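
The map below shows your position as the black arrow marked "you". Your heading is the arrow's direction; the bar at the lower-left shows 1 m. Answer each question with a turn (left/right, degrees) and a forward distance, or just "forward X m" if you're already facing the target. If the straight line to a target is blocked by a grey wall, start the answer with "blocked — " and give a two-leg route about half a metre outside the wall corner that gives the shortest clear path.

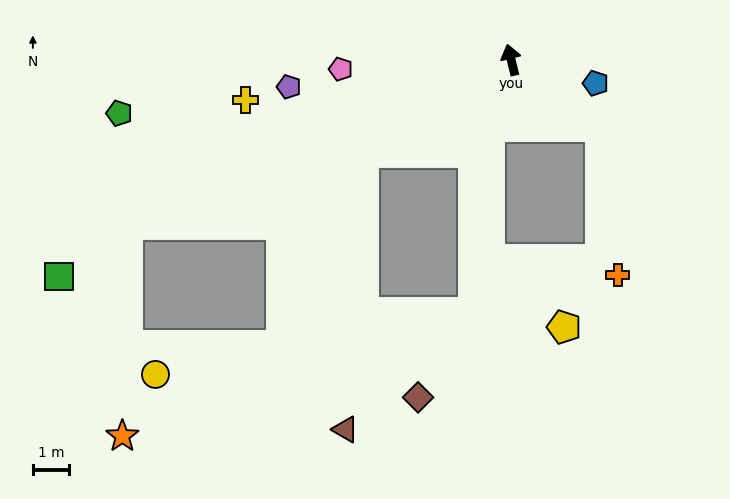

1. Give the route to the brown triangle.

blocked — turn left 108°, forward 4.8 m, then turn left 55°, forward 7.6 m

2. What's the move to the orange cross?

blocked — turn right 141°, forward 3.0 m, then turn right 46°, forward 4.1 m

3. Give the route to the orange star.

blocked — turn left 100°, forward 11.5 m, then turn left 65°, forward 5.8 m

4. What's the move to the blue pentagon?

turn right 119°, forward 2.4 m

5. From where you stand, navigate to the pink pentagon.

turn left 79°, forward 4.7 m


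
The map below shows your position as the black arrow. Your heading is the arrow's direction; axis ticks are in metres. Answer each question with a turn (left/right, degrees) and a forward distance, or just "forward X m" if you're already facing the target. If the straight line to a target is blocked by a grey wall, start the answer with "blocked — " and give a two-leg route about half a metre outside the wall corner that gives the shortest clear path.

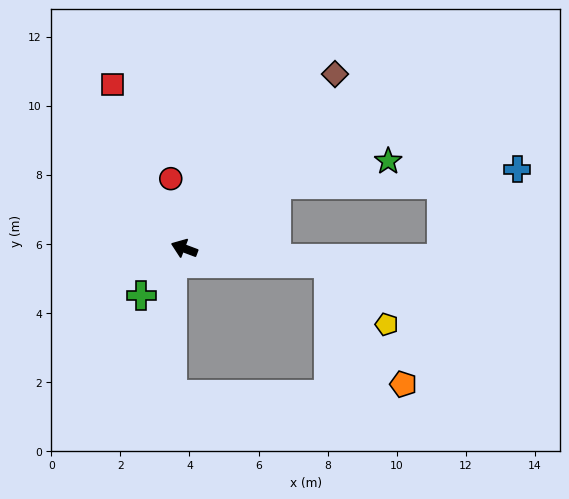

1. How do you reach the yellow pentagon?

blocked — turn right 165°, forward 4.2 m, then turn right 41°, forward 2.4 m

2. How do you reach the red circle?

turn right 58°, forward 2.1 m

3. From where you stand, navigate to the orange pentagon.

blocked — turn right 165°, forward 4.2 m, then turn right 53°, forward 4.1 m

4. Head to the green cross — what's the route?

turn left 68°, forward 1.8 m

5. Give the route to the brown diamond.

turn right 110°, forward 6.7 m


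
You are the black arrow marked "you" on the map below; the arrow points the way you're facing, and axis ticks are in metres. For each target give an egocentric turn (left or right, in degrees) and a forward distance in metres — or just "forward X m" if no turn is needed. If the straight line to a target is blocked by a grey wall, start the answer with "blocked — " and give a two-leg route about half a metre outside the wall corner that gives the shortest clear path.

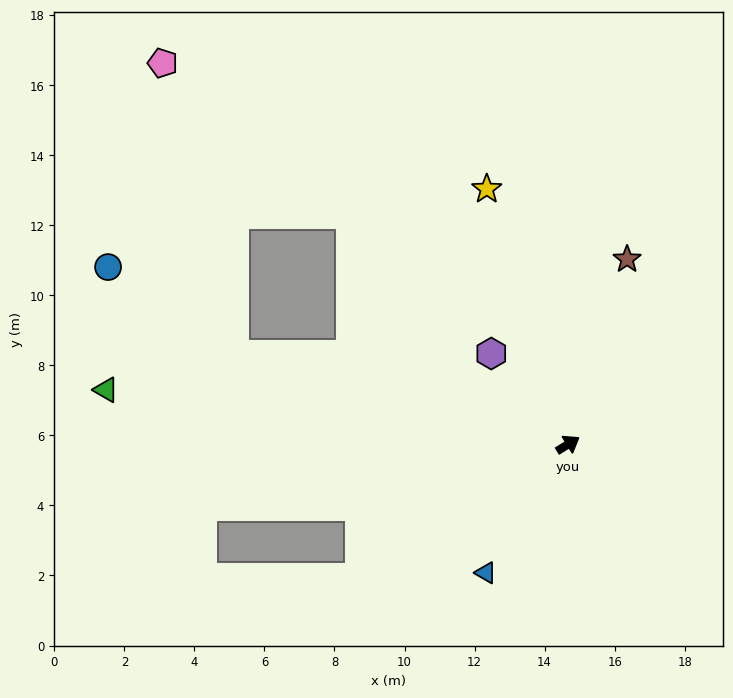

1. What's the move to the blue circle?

blocked — turn left 133°, forward 9.9 m, then turn right 19°, forward 4.4 m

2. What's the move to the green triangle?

turn left 142°, forward 13.3 m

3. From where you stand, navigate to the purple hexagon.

turn left 99°, forward 3.4 m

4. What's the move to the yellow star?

turn left 76°, forward 7.7 m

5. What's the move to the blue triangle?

turn right 154°, forward 4.4 m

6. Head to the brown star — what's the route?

turn left 41°, forward 5.5 m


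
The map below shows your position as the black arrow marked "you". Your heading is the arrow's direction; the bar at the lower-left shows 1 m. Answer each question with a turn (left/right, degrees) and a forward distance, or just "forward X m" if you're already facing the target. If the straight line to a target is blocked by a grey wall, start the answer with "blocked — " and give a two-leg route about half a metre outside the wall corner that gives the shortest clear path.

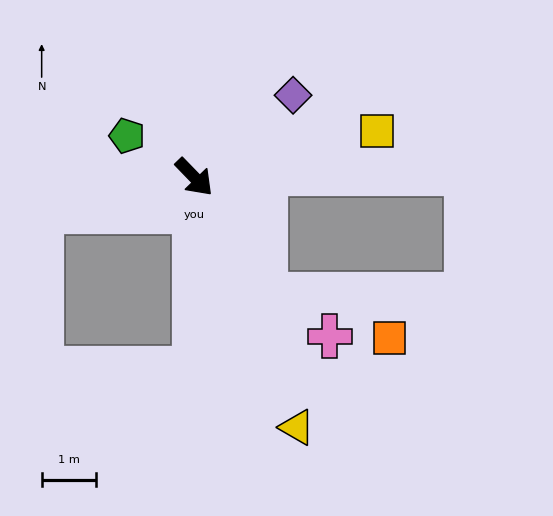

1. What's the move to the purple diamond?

turn left 86°, forward 2.4 m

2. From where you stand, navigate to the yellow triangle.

turn right 22°, forward 5.0 m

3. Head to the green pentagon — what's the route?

turn right 166°, forward 1.5 m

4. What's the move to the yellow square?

turn left 60°, forward 3.5 m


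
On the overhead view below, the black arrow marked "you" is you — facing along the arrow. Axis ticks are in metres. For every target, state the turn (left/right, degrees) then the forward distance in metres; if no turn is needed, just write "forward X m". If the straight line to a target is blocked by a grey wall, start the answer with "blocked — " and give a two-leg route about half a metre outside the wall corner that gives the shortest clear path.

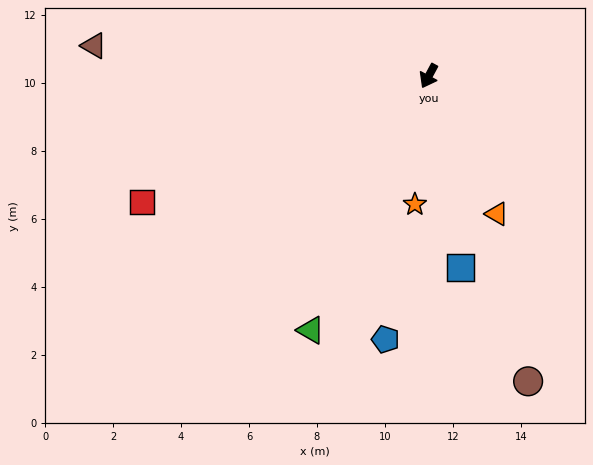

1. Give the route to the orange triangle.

turn left 55°, forward 4.5 m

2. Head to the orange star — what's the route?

turn left 22°, forward 3.8 m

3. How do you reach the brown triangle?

turn right 67°, forward 9.9 m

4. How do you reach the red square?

turn right 38°, forward 9.2 m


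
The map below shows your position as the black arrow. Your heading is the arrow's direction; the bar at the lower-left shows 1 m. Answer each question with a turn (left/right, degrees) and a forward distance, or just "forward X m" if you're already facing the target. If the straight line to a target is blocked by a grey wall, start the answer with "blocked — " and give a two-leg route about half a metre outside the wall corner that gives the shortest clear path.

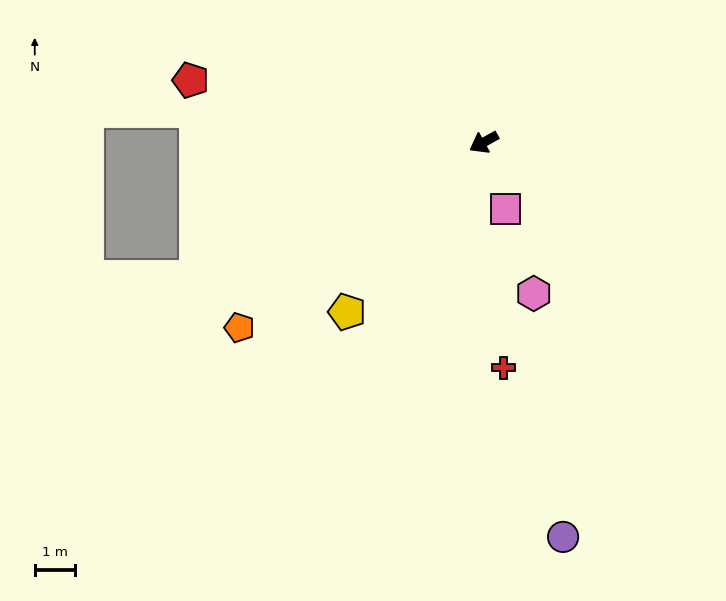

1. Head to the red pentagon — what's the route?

turn right 41°, forward 7.5 m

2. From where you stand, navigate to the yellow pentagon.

turn left 22°, forward 5.5 m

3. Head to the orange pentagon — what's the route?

turn left 8°, forward 7.7 m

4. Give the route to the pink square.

turn left 79°, forward 1.8 m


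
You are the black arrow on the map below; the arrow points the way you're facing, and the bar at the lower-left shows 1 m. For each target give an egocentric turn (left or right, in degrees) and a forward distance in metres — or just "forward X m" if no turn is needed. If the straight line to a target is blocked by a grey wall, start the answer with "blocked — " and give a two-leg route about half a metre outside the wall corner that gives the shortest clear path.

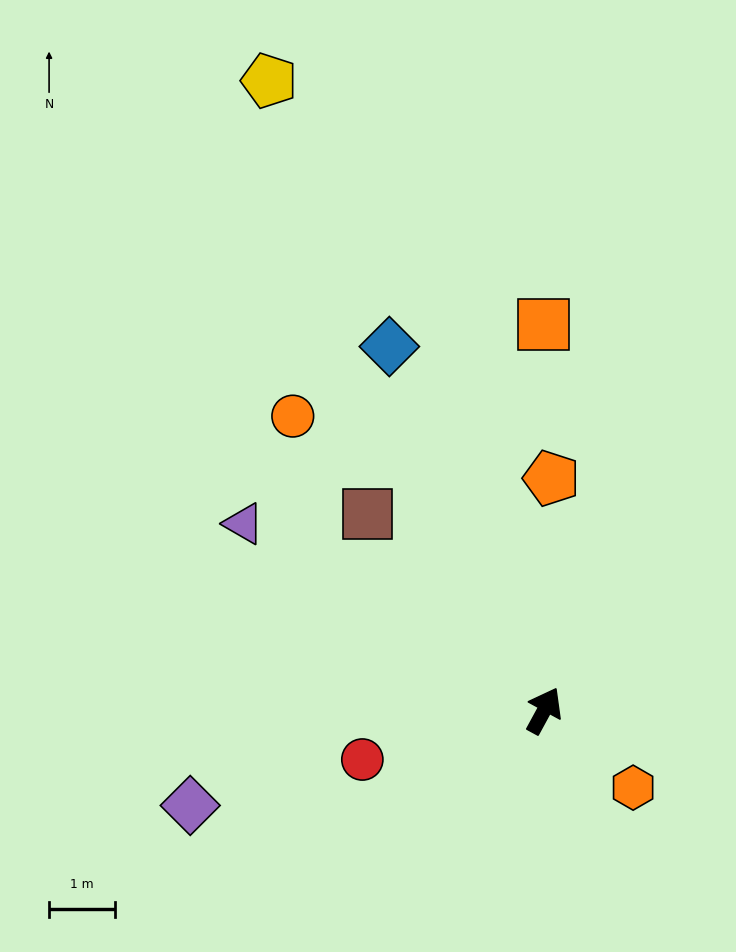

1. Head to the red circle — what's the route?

turn left 134°, forward 2.9 m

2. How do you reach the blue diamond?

turn left 52°, forward 6.0 m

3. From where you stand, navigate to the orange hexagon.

turn right 102°, forward 1.8 m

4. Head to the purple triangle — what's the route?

turn left 87°, forward 5.4 m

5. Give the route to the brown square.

turn left 71°, forward 4.0 m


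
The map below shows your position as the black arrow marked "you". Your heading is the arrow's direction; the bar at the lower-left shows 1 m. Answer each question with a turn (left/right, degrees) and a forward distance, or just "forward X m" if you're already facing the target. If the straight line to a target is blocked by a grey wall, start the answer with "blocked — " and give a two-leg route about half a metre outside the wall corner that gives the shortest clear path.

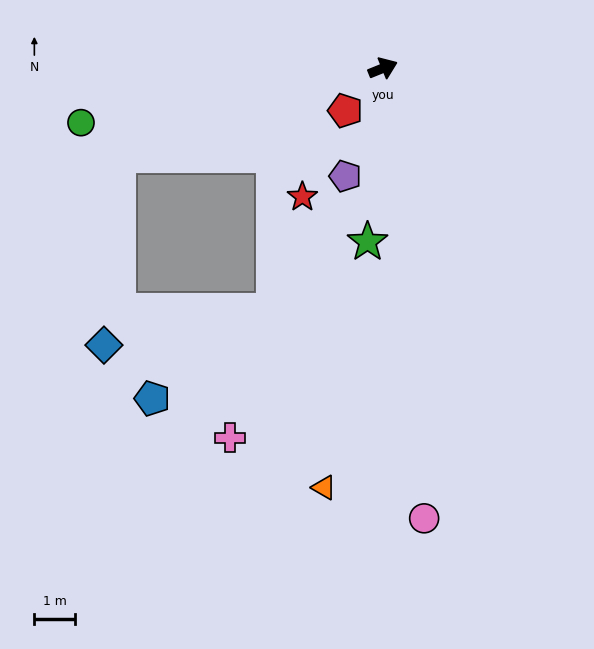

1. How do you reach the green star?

turn right 117°, forward 4.3 m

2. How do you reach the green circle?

turn left 168°, forward 7.5 m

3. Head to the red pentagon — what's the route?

turn right 154°, forward 1.4 m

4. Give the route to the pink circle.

turn right 107°, forward 11.1 m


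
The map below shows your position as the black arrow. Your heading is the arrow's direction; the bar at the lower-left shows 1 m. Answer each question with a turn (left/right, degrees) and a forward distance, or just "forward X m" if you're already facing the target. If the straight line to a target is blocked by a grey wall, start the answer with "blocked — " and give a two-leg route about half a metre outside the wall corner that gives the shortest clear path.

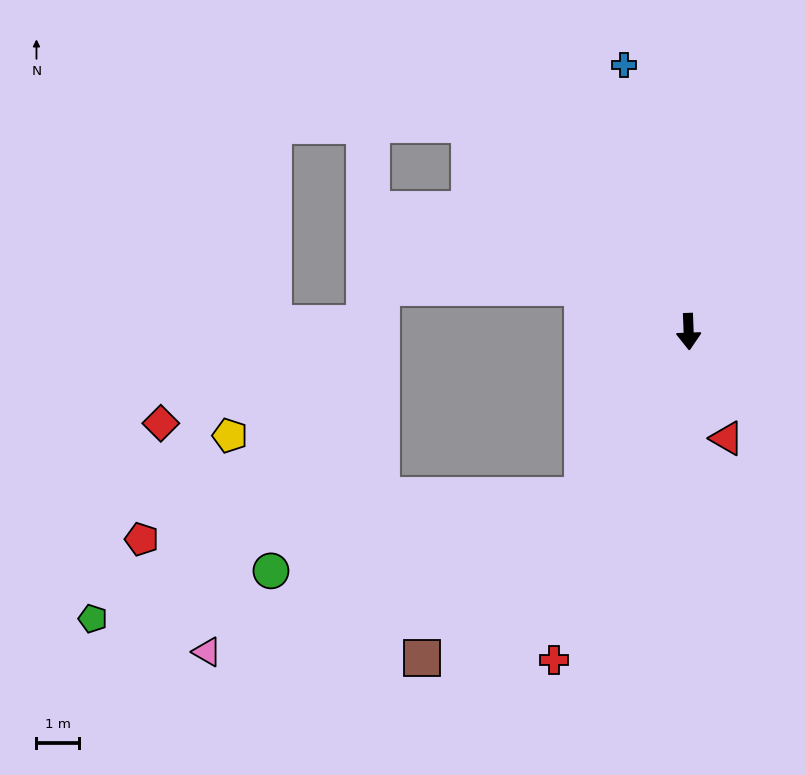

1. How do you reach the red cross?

turn right 24°, forward 8.3 m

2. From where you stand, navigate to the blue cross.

turn right 169°, forward 6.4 m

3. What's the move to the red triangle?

turn left 18°, forward 2.6 m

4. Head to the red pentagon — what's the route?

blocked — turn right 35°, forward 4.6 m, then turn right 52°, forward 10.3 m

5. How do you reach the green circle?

blocked — turn right 35°, forward 4.6 m, then turn right 44°, forward 7.5 m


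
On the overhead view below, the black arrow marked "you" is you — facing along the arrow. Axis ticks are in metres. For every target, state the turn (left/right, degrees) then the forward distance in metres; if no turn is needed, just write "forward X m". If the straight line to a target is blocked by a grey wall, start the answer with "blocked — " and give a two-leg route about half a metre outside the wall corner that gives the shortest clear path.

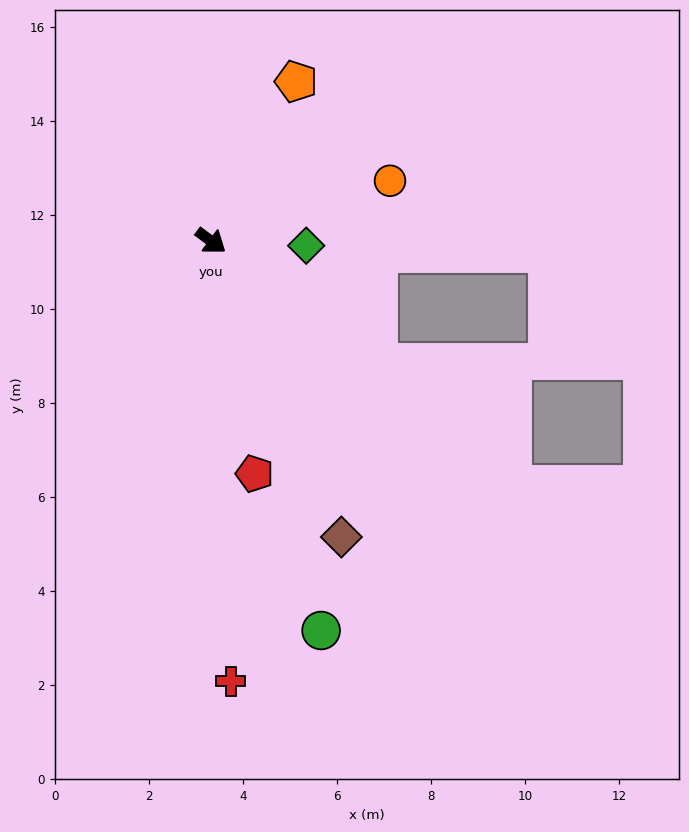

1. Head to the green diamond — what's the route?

turn left 34°, forward 2.0 m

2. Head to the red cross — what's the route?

turn right 51°, forward 9.4 m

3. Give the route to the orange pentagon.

turn left 98°, forward 3.8 m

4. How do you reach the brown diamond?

turn right 30°, forward 6.9 m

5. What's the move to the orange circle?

turn left 55°, forward 4.0 m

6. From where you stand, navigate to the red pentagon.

turn right 43°, forward 5.0 m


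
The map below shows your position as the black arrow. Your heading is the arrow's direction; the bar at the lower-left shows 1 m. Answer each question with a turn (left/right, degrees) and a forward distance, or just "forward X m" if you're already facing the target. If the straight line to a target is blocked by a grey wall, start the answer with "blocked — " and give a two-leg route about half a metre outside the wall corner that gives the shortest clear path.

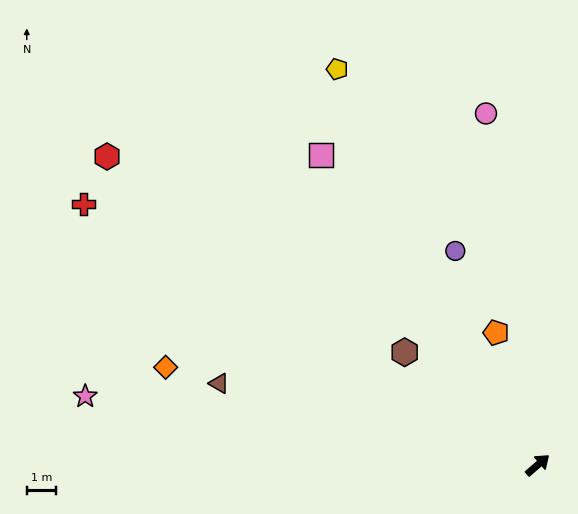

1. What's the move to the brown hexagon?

turn left 99°, forward 5.9 m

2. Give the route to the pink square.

turn left 84°, forward 12.7 m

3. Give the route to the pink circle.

turn left 58°, forward 12.0 m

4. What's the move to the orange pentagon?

turn left 67°, forward 4.7 m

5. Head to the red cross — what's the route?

turn left 109°, forward 17.7 m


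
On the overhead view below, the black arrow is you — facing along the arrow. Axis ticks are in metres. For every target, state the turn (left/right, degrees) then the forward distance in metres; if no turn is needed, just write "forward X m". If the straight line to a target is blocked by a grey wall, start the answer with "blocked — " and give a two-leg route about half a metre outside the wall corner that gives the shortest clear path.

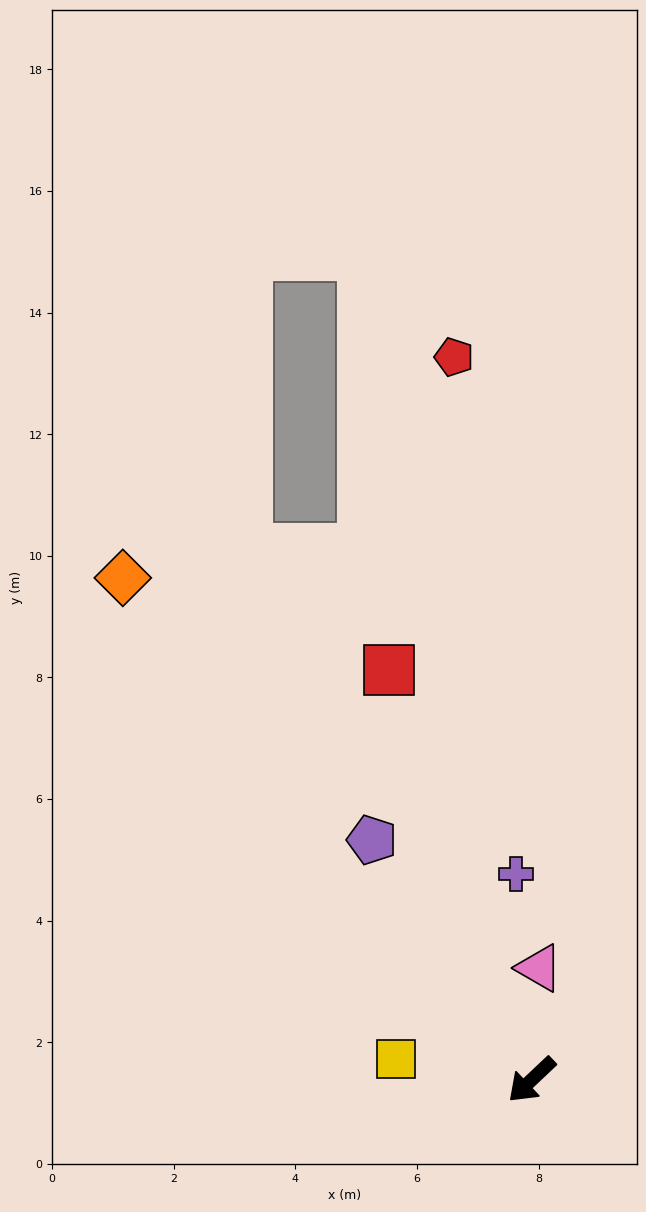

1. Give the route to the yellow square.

turn right 52°, forward 2.3 m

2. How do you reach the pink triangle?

turn right 137°, forward 1.8 m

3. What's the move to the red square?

turn right 114°, forward 7.1 m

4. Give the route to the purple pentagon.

turn right 100°, forward 4.7 m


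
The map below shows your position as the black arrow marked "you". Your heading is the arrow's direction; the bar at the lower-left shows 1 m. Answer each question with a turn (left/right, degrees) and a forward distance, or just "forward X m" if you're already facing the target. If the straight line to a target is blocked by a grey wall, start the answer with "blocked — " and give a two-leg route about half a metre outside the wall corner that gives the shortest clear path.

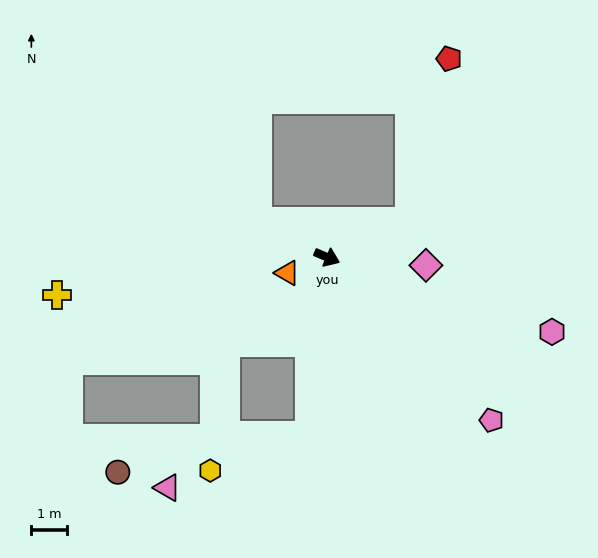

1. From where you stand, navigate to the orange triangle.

turn right 135°, forward 1.2 m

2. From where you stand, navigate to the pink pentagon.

turn right 22°, forward 6.6 m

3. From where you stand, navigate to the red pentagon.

blocked — turn left 46°, forward 2.5 m, then turn left 53°, forward 4.7 m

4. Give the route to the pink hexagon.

turn left 5°, forward 6.7 m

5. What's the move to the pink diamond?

turn left 18°, forward 2.8 m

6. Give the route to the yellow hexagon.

blocked — turn right 73°, forward 5.1 m, then turn right 65°, forward 3.0 m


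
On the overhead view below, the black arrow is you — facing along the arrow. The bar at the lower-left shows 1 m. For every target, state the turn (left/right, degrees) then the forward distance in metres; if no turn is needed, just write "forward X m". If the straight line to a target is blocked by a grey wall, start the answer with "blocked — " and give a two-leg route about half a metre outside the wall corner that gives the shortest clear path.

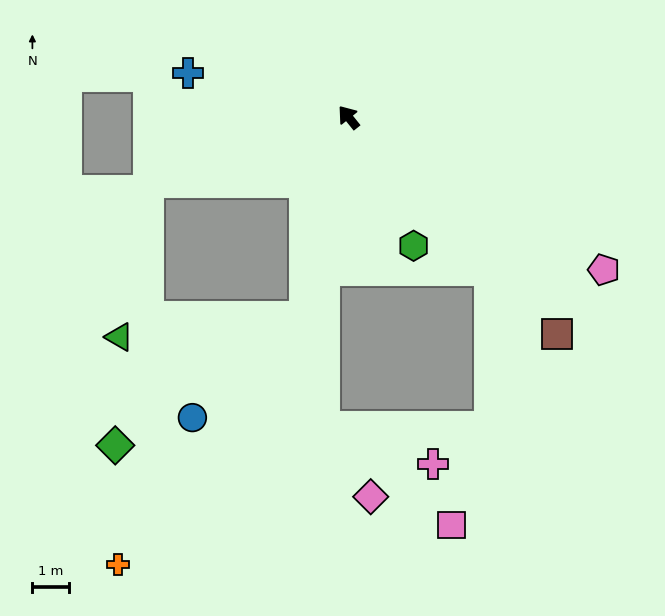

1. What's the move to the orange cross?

blocked — turn left 129°, forward 5.6 m, then turn right 25°, forward 8.5 m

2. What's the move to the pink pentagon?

turn right 160°, forward 8.2 m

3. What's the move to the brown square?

turn right 175°, forward 8.3 m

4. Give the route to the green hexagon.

turn left 168°, forward 4.0 m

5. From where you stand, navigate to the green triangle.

blocked — turn left 69°, forward 5.8 m, then turn left 61°, forward 4.3 m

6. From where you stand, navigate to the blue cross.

turn left 36°, forward 4.6 m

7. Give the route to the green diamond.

blocked — turn left 129°, forward 5.6 m, then turn right 43°, forward 6.3 m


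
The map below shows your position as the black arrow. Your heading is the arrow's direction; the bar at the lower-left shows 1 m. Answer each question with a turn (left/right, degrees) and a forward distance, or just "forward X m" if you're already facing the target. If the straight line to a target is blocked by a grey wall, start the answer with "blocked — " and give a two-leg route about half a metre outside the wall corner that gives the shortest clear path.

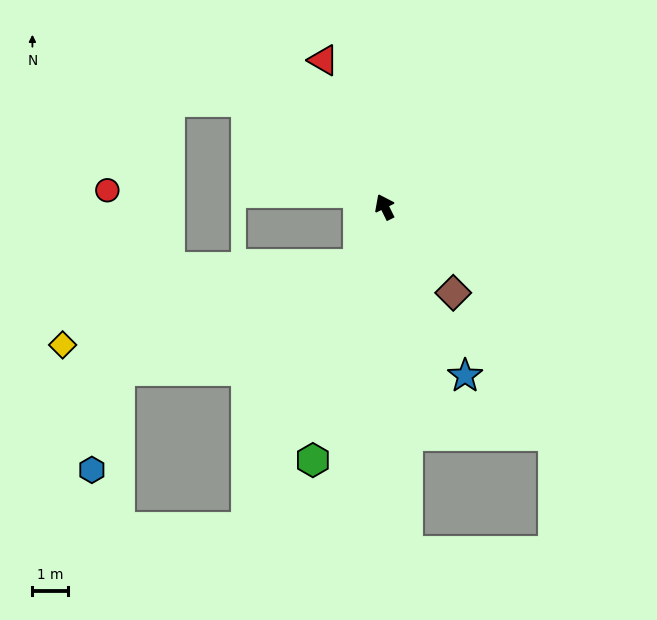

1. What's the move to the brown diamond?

turn right 168°, forward 3.1 m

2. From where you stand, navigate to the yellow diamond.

blocked — turn left 129°, forward 1.8 m, then turn right 50°, forward 8.6 m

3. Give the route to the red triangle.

turn right 4°, forward 4.4 m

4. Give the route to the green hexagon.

turn left 138°, forward 7.4 m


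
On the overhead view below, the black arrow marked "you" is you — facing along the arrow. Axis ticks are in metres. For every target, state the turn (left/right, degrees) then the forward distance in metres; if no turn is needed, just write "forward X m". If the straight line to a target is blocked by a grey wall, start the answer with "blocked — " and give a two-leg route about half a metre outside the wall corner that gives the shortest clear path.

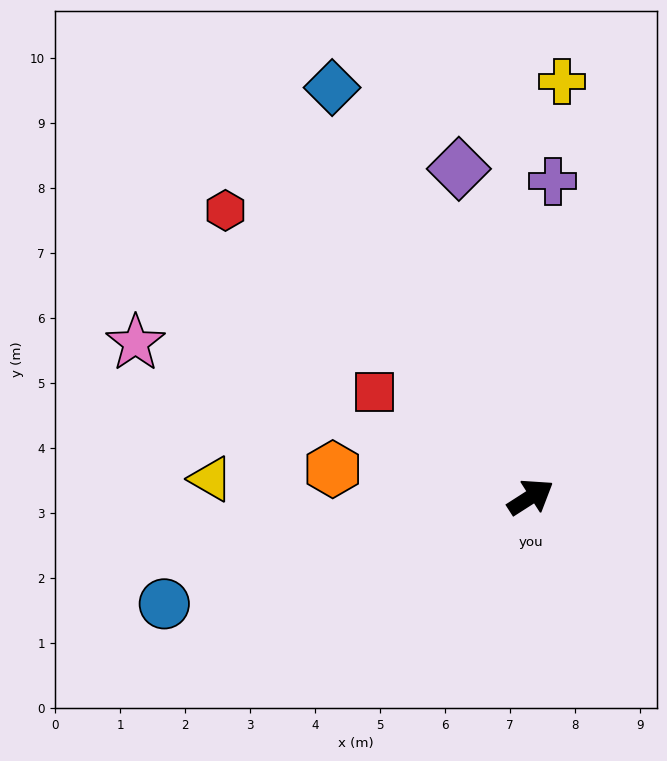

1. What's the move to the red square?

turn left 113°, forward 2.9 m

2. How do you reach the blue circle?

turn left 164°, forward 5.9 m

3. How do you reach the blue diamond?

turn left 83°, forward 7.0 m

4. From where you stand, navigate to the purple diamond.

turn left 70°, forward 5.2 m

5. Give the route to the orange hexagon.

turn left 139°, forward 3.1 m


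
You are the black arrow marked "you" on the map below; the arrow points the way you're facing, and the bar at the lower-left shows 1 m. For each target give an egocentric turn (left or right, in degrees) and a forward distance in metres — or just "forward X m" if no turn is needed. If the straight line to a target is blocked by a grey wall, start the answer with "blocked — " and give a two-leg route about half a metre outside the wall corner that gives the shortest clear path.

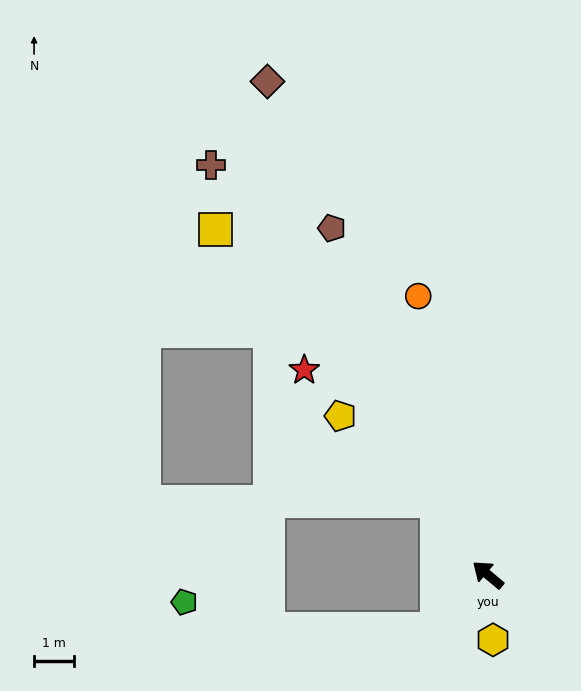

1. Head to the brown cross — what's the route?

turn right 16°, forward 12.3 m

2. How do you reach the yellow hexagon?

turn left 134°, forward 1.6 m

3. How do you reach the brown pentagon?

turn right 26°, forward 9.4 m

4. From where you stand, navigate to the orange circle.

turn right 36°, forward 7.1 m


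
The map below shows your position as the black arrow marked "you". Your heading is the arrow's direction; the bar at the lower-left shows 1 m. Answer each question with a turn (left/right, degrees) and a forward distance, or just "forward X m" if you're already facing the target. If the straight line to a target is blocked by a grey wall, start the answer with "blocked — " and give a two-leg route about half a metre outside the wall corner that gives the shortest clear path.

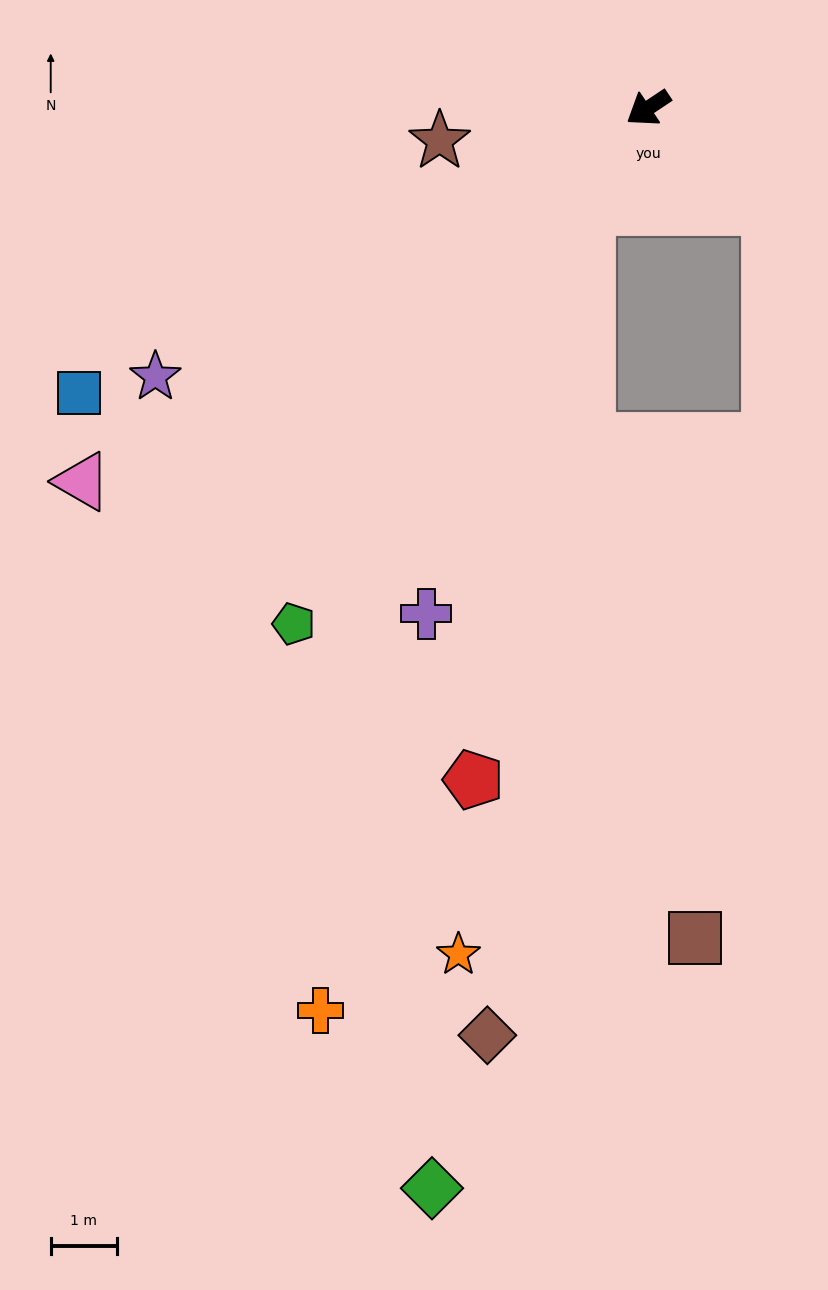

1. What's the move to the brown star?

turn right 25°, forward 3.2 m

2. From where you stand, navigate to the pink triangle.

forward 10.3 m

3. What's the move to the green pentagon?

turn left 22°, forward 9.5 m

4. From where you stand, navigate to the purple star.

turn right 5°, forward 8.5 m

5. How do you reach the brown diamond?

blocked — turn left 25°, forward 1.8 m, then turn left 24°, forward 12.7 m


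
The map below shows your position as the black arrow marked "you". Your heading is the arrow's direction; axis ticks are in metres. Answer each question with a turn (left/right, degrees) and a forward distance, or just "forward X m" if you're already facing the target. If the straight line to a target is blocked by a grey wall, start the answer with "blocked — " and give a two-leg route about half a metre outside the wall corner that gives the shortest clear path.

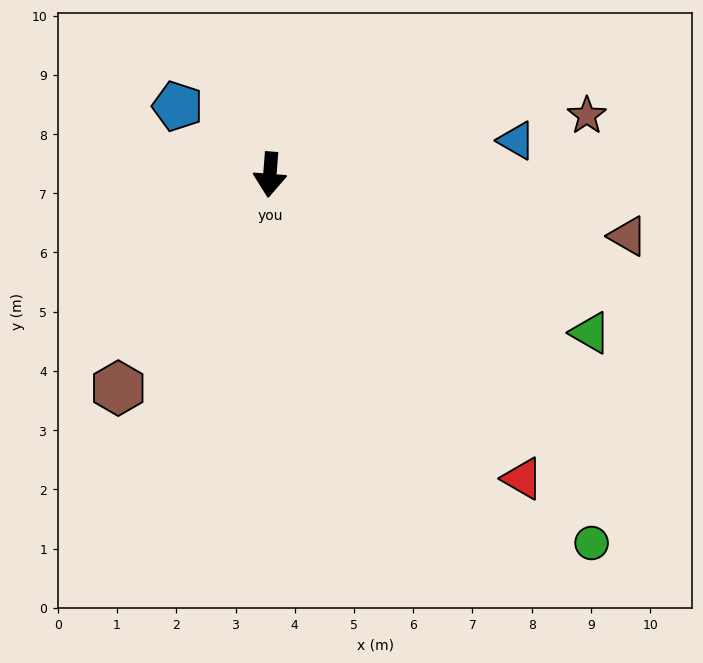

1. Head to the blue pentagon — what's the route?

turn right 122°, forward 1.9 m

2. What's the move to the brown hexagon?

turn right 31°, forward 4.4 m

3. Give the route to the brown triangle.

turn left 85°, forward 6.1 m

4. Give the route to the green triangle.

turn left 68°, forward 6.0 m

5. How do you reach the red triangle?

turn left 44°, forward 6.7 m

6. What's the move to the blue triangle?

turn left 102°, forward 4.2 m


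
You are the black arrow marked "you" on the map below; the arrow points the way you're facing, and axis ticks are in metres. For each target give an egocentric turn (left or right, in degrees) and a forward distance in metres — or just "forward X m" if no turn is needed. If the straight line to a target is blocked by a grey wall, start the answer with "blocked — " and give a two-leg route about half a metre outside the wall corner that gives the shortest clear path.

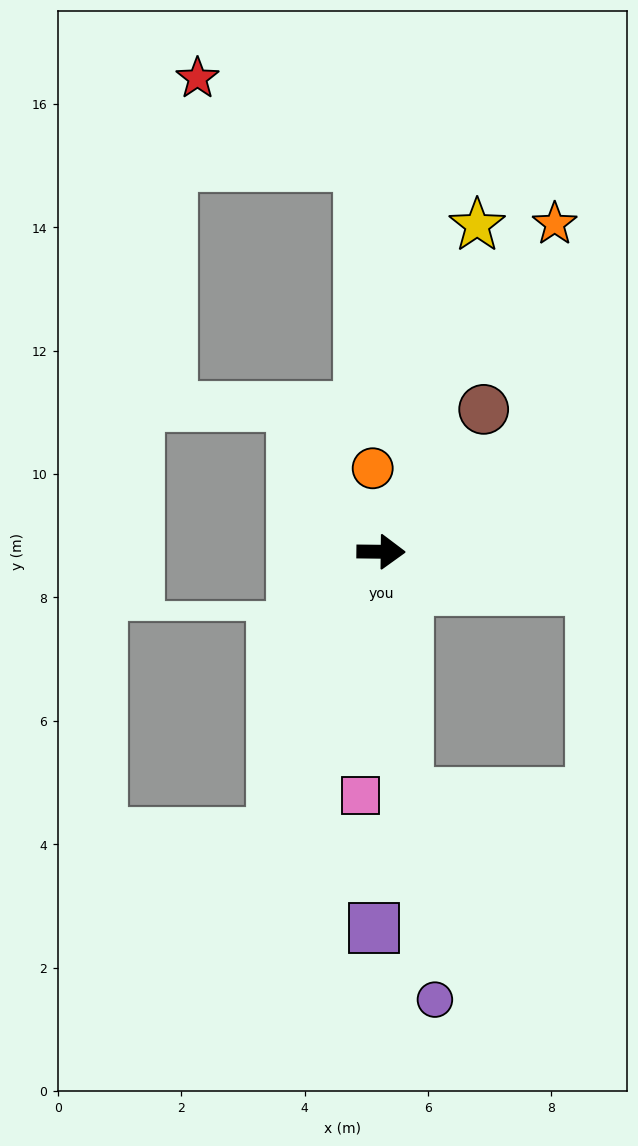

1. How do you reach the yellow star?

turn left 74°, forward 5.5 m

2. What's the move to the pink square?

turn right 94°, forward 4.0 m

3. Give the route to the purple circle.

turn right 82°, forward 7.3 m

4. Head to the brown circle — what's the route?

turn left 55°, forward 2.8 m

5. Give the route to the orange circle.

turn left 96°, forward 1.4 m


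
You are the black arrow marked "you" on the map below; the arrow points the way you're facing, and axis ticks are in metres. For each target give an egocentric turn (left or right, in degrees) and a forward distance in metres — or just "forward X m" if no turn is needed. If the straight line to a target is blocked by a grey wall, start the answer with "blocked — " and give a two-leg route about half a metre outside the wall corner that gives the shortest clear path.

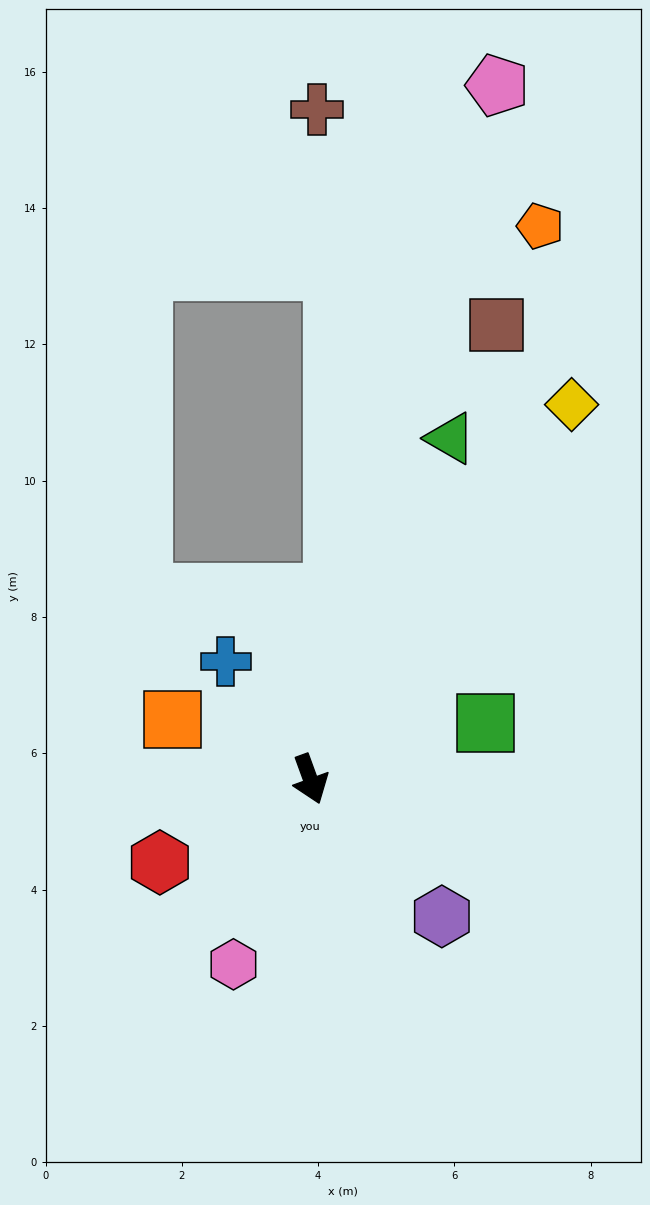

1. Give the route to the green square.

turn left 88°, forward 2.7 m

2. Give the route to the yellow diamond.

turn left 125°, forward 6.7 m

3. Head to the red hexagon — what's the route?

turn right 81°, forward 2.5 m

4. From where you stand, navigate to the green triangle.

turn left 138°, forward 5.4 m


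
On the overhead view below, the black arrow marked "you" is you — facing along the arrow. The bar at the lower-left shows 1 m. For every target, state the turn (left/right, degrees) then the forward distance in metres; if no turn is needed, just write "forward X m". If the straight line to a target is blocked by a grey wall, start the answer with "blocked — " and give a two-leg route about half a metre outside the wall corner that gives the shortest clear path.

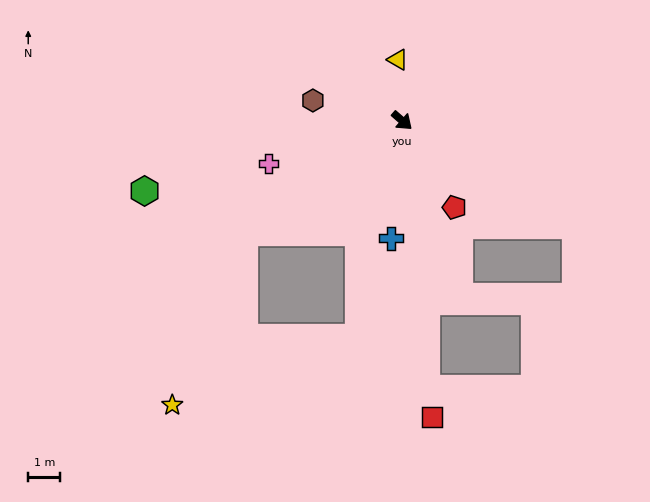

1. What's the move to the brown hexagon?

turn right 152°, forward 2.8 m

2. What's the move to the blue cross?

turn right 54°, forward 3.7 m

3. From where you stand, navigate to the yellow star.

blocked — turn right 103°, forward 6.0 m, then turn left 31°, forward 5.8 m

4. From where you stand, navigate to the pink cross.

turn right 121°, forward 4.4 m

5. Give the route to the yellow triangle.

turn left 135°, forward 1.9 m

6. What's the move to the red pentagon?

turn right 18°, forward 3.1 m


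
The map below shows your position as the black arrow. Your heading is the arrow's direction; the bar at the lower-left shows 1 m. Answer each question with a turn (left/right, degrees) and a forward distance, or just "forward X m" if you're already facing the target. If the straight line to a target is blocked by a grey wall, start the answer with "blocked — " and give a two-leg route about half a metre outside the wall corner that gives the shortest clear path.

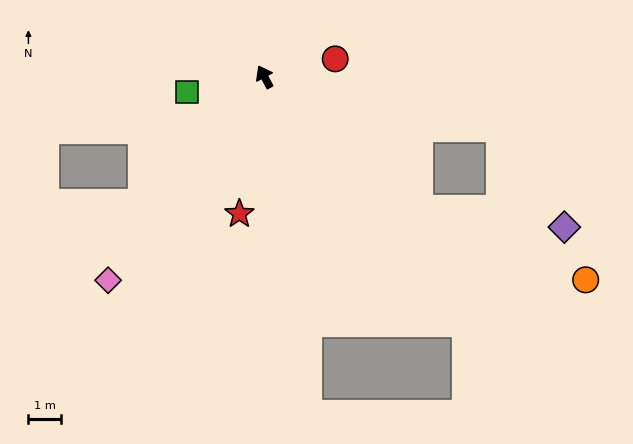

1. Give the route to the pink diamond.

turn left 114°, forward 8.0 m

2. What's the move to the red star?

turn left 142°, forward 4.3 m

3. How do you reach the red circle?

turn right 104°, forward 2.3 m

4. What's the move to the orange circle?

blocked — turn right 158°, forward 6.3 m, then turn left 17°, forward 5.6 m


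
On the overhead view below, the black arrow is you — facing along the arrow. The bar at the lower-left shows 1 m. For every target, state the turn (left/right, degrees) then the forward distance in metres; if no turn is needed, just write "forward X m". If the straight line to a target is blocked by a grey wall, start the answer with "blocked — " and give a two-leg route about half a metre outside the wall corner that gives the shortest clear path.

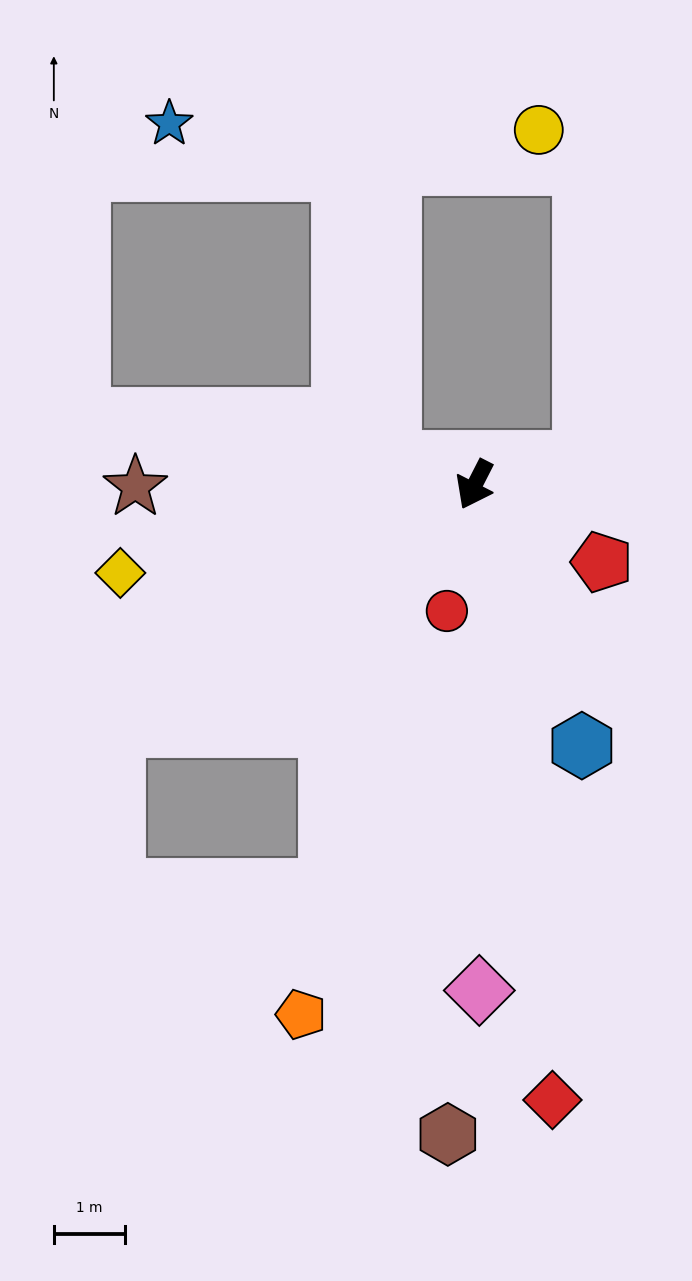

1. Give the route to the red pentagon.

turn left 86°, forward 2.1 m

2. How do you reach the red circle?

turn left 15°, forward 1.8 m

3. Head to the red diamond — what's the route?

turn left 34°, forward 8.7 m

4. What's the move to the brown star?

turn right 63°, forward 4.7 m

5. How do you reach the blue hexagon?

turn left 49°, forward 3.9 m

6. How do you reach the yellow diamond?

turn right 49°, forward 5.1 m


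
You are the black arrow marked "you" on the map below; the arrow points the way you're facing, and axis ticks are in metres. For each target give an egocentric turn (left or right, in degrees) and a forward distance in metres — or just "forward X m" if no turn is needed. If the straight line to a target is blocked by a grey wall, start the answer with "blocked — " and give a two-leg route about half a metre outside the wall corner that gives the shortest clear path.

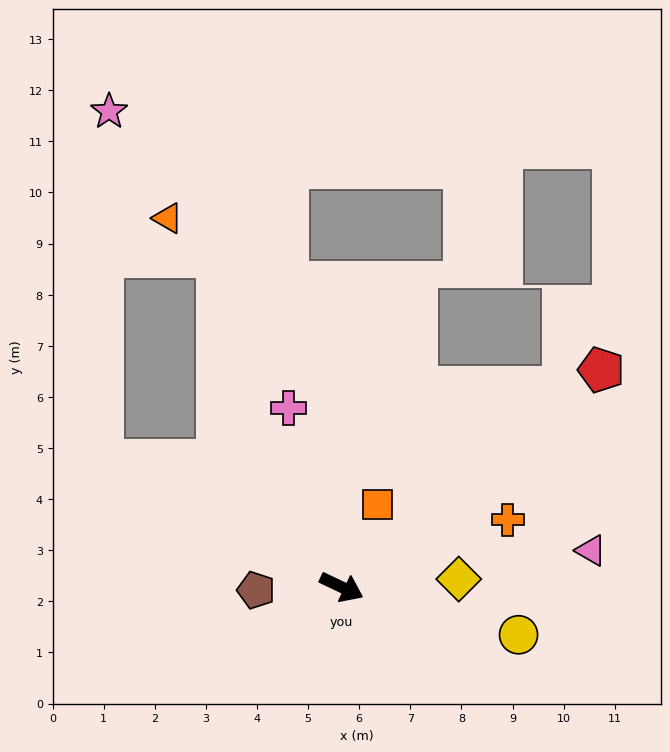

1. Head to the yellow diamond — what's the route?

turn left 29°, forward 2.3 m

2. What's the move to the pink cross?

turn left 132°, forward 3.7 m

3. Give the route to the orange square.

turn left 92°, forward 1.8 m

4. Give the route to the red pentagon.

turn left 65°, forward 6.6 m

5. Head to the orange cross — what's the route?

turn left 47°, forward 3.5 m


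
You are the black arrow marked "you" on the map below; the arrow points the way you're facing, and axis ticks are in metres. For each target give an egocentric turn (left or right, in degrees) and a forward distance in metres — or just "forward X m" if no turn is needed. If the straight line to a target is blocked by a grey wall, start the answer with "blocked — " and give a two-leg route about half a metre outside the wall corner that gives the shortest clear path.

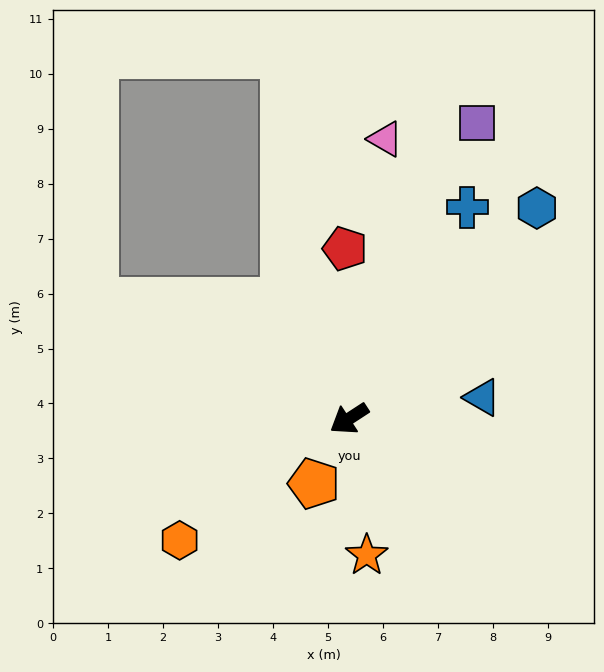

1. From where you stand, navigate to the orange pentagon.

turn left 28°, forward 1.3 m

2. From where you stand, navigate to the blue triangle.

turn left 156°, forward 2.5 m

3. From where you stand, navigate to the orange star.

turn left 64°, forward 2.5 m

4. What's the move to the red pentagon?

turn right 122°, forward 3.1 m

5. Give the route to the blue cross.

turn right 152°, forward 4.4 m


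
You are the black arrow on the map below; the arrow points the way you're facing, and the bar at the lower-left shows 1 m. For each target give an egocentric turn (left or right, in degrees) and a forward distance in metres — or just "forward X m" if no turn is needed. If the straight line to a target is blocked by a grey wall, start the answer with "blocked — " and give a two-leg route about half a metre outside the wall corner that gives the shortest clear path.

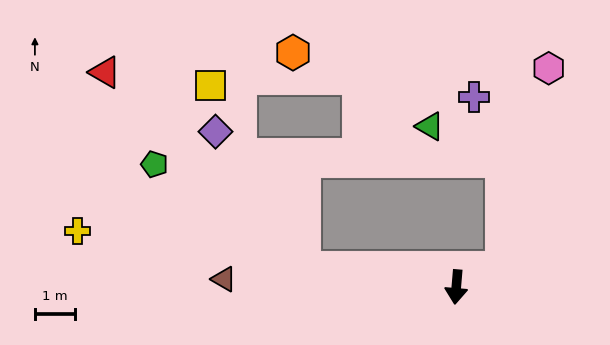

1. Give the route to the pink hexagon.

blocked — turn left 117°, forward 1.2 m, then turn left 55°, forward 5.1 m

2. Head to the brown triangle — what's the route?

turn right 87°, forward 5.7 m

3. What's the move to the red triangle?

blocked — turn right 92°, forward 3.8 m, then turn right 38°, forward 6.9 m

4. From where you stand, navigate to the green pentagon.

blocked — turn right 92°, forward 3.8 m, then turn right 28°, forward 4.5 m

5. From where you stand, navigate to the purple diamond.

blocked — turn right 92°, forward 3.8 m, then turn right 50°, forward 4.0 m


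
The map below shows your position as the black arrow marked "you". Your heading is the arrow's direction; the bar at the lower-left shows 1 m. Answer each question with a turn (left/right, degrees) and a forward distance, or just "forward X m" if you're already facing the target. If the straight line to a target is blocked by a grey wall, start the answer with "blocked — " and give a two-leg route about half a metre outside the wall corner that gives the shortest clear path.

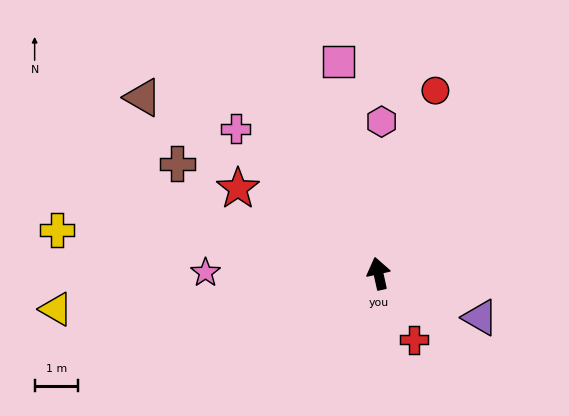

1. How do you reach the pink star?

turn left 77°, forward 4.0 m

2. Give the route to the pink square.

forward 5.0 m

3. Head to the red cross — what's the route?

turn right 164°, forward 1.7 m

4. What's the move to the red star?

turn left 46°, forward 3.8 m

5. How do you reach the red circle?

turn right 30°, forward 4.4 m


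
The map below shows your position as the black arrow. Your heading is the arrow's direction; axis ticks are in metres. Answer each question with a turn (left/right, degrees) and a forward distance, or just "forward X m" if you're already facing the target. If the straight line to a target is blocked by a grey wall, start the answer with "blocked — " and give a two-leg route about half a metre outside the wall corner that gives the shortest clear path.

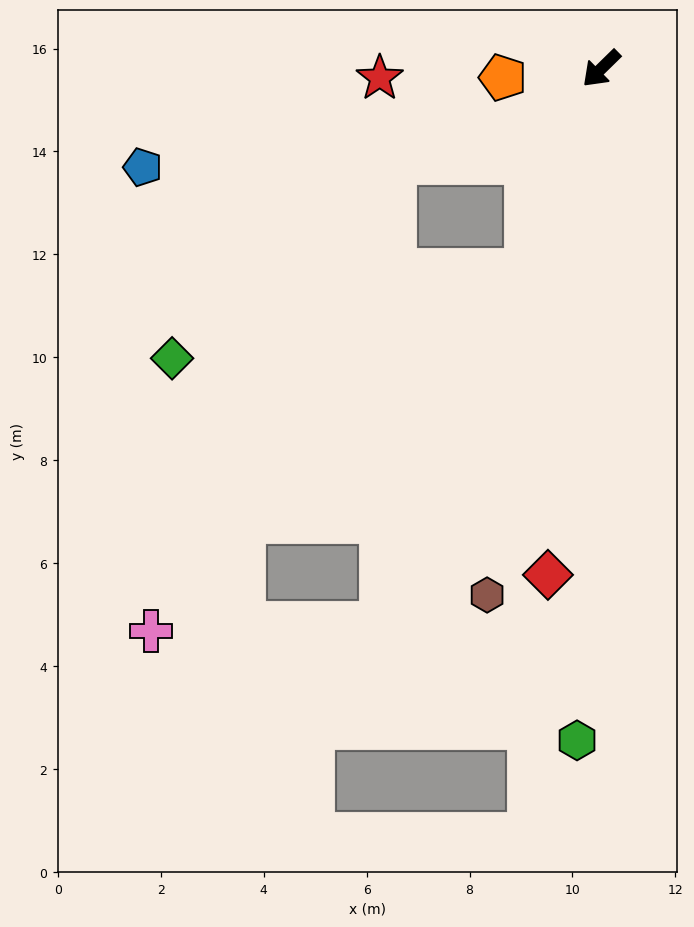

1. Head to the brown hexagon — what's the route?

turn left 33°, forward 10.5 m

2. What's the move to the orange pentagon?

turn right 39°, forward 1.9 m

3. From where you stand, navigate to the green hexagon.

turn left 44°, forward 13.1 m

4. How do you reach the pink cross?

blocked — turn right 20°, forward 4.4 m, then turn left 38°, forward 10.3 m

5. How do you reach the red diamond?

turn left 40°, forward 9.9 m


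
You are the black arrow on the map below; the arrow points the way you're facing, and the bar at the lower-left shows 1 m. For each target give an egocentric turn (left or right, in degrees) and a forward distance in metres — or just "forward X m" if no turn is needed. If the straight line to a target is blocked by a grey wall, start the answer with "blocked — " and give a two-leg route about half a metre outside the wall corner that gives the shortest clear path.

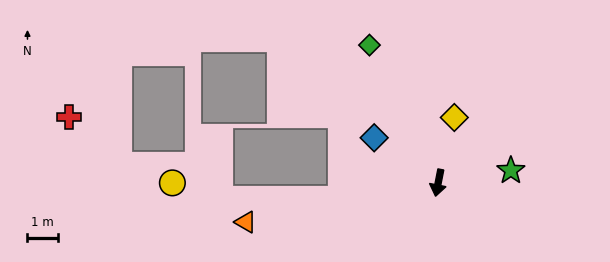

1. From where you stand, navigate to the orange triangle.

turn right 67°, forward 6.5 m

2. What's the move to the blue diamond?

turn right 114°, forward 2.6 m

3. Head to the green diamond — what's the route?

turn right 142°, forward 5.1 m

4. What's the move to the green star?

turn left 111°, forward 2.4 m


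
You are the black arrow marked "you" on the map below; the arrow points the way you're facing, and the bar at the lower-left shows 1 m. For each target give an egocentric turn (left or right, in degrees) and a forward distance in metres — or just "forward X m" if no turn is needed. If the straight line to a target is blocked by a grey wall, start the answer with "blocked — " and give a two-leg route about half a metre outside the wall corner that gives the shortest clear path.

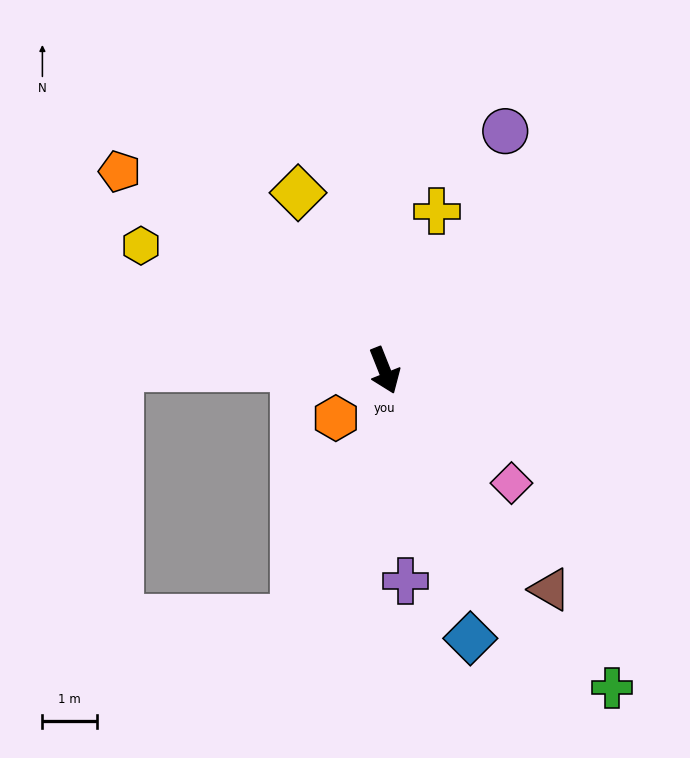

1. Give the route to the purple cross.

turn right 16°, forward 3.8 m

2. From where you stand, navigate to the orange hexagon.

turn right 67°, forward 1.2 m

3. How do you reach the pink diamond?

turn left 27°, forward 3.1 m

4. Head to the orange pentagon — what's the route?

turn right 149°, forward 6.0 m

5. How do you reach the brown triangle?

turn left 15°, forward 5.0 m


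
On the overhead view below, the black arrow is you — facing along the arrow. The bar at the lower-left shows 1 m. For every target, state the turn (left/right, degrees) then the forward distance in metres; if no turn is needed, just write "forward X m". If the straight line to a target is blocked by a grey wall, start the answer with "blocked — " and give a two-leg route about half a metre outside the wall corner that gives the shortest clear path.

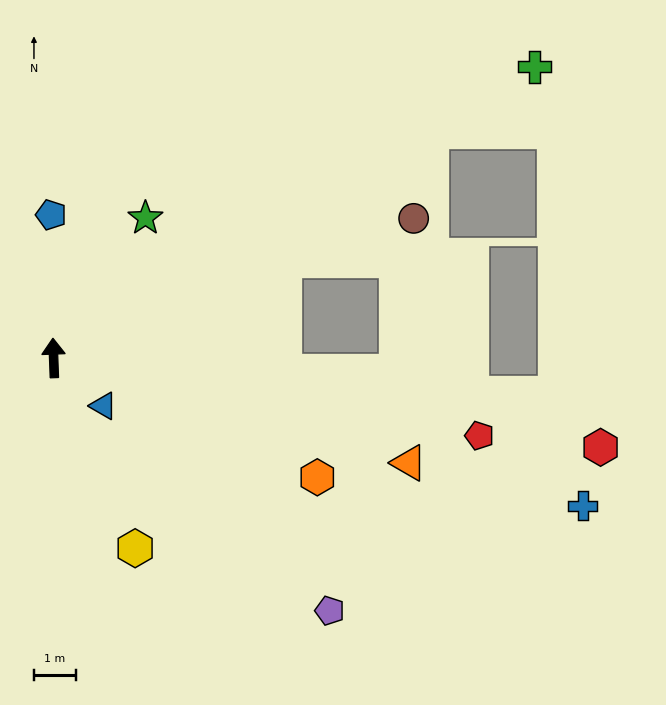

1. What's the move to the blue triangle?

turn right 136°, forward 1.7 m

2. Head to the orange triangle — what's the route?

turn right 109°, forward 8.8 m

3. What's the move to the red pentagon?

turn right 102°, forward 10.3 m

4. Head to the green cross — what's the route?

turn right 61°, forward 13.4 m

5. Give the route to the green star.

turn right 35°, forward 4.0 m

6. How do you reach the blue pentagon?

forward 3.4 m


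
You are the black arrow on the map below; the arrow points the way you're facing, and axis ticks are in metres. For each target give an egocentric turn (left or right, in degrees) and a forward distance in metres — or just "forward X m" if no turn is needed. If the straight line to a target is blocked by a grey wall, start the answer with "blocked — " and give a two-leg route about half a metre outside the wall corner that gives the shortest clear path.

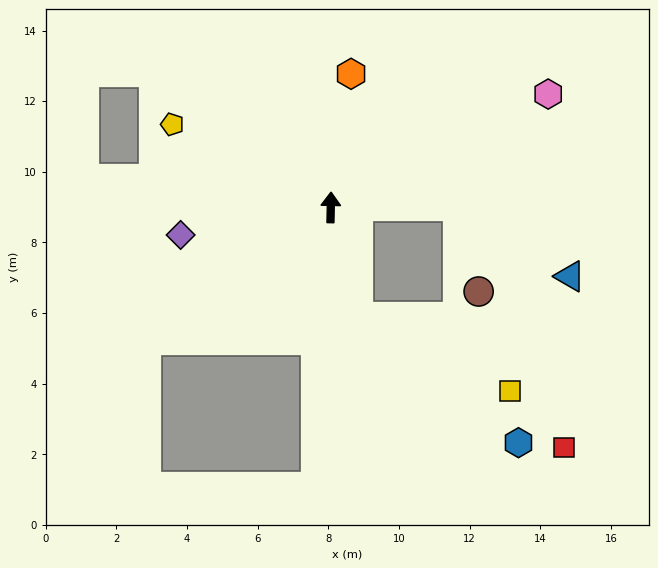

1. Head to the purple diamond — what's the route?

turn left 102°, forward 4.3 m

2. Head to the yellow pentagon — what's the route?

turn left 63°, forward 5.1 m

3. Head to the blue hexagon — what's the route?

blocked — turn right 165°, forward 3.2 m, then turn left 38°, forward 5.8 m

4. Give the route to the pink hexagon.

turn right 61°, forward 6.9 m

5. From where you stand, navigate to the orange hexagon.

turn right 8°, forward 3.8 m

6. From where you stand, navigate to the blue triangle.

blocked — turn right 88°, forward 3.6 m, then turn right 33°, forward 3.8 m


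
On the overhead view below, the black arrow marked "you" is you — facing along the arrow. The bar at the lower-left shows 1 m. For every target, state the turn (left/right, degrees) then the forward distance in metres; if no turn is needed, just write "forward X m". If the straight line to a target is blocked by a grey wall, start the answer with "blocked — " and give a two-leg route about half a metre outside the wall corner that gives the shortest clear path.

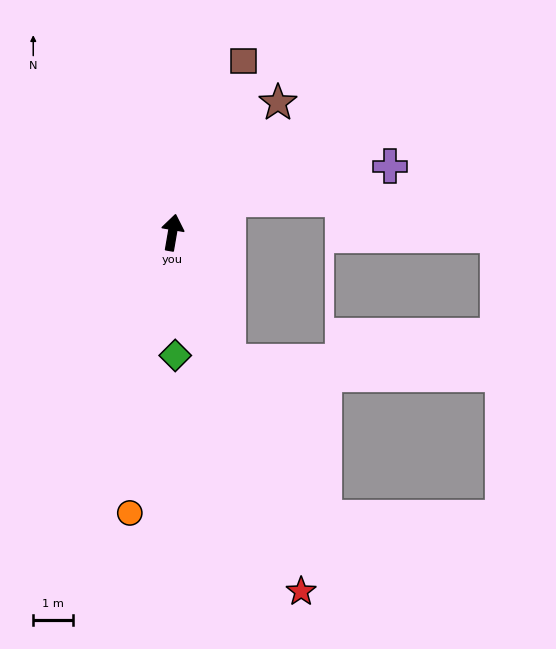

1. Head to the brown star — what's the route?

turn right 29°, forward 4.2 m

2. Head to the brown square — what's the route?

turn right 13°, forward 4.6 m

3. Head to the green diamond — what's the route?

turn right 169°, forward 3.1 m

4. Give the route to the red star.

turn right 150°, forward 9.5 m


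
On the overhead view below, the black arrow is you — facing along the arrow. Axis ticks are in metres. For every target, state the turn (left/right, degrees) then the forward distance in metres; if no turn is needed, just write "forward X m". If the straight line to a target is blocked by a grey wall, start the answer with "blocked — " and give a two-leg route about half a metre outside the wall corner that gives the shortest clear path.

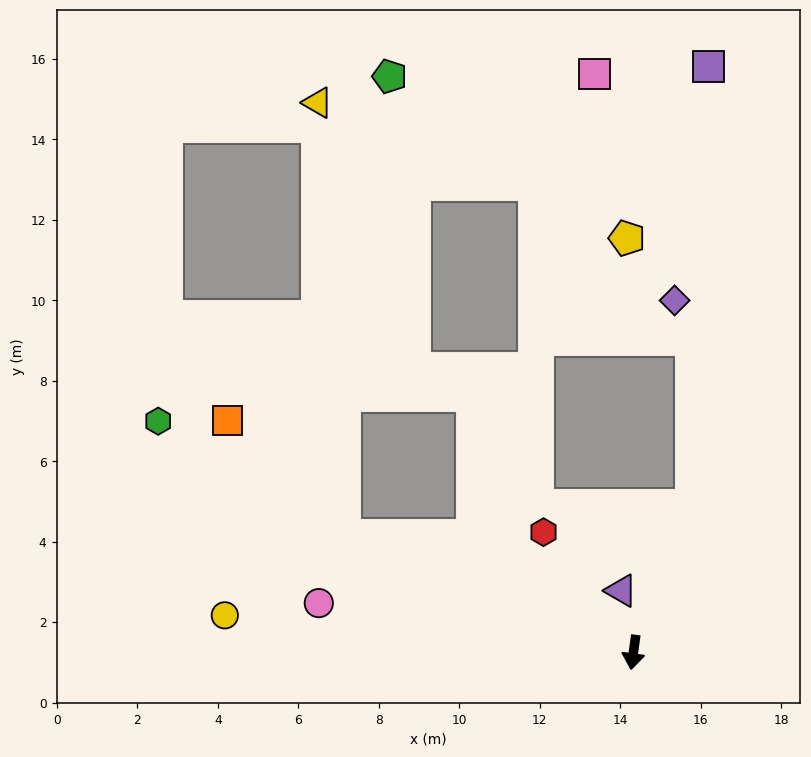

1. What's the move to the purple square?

blocked — turn left 166°, forward 3.9 m, then turn left 20°, forward 10.9 m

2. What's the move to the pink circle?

turn right 91°, forward 7.9 m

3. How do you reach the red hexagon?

turn right 135°, forward 3.7 m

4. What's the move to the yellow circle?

turn right 87°, forward 10.2 m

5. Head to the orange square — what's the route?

blocked — turn right 104°, forward 7.8 m, then turn right 23°, forward 4.1 m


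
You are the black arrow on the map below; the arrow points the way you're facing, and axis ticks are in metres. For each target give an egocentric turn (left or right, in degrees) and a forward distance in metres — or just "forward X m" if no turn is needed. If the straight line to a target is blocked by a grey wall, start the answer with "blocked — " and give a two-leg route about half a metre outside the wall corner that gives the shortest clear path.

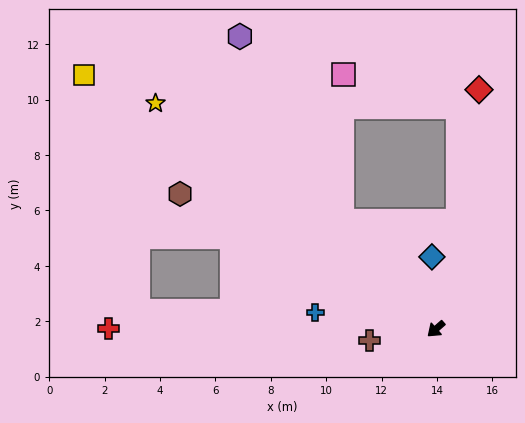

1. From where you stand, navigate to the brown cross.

turn right 32°, forward 2.4 m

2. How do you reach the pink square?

blocked — turn right 91°, forward 5.2 m, then turn right 41°, forward 5.3 m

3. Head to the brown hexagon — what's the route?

turn right 69°, forward 10.4 m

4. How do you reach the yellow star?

turn right 80°, forward 13.0 m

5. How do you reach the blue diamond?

turn right 128°, forward 2.6 m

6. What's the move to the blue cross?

turn right 49°, forward 4.4 m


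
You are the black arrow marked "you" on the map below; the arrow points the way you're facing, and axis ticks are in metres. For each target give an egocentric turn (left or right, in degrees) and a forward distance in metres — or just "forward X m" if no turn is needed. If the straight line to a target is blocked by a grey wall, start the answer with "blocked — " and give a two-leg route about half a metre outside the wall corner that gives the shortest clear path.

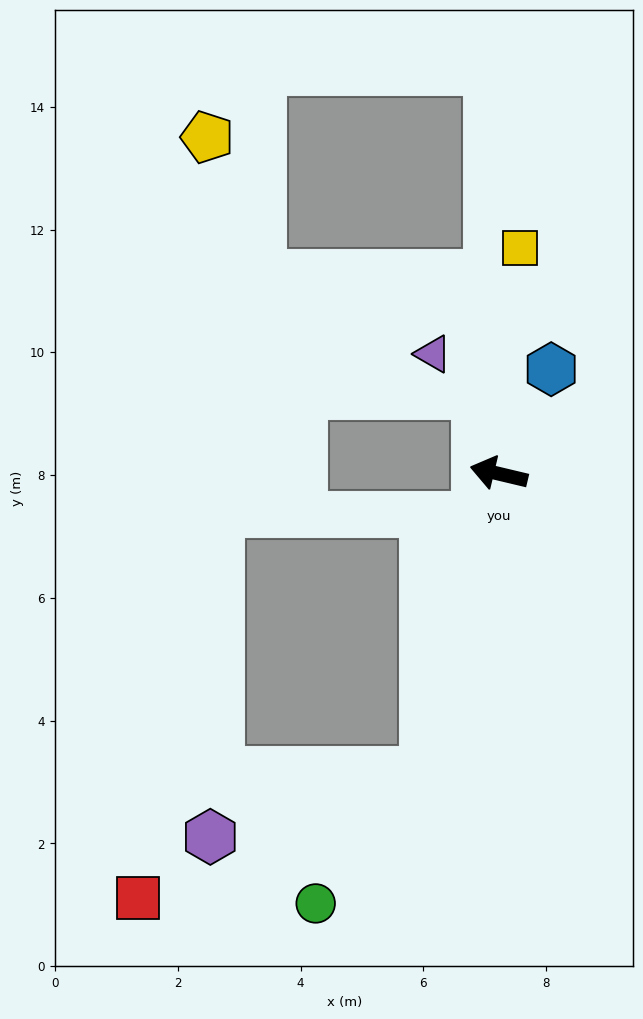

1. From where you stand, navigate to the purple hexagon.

blocked — turn left 90°, forward 5.0 m, then turn right 60°, forward 3.7 m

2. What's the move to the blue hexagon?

turn right 103°, forward 1.9 m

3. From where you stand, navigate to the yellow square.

turn right 82°, forward 3.7 m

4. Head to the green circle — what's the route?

blocked — turn left 90°, forward 5.0 m, then turn right 27°, forward 2.8 m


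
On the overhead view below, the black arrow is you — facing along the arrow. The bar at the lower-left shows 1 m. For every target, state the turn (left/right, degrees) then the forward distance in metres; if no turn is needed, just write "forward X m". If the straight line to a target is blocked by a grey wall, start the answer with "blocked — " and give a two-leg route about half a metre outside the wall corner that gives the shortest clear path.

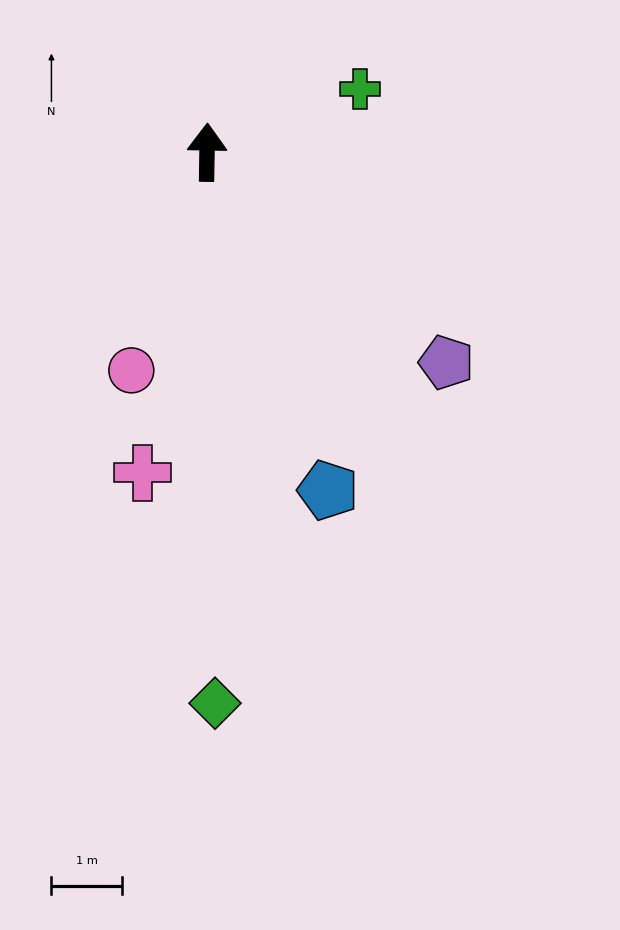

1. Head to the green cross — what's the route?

turn right 67°, forward 2.3 m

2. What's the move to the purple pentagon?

turn right 130°, forward 4.5 m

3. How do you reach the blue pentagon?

turn right 159°, forward 5.1 m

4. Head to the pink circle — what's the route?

turn left 162°, forward 3.3 m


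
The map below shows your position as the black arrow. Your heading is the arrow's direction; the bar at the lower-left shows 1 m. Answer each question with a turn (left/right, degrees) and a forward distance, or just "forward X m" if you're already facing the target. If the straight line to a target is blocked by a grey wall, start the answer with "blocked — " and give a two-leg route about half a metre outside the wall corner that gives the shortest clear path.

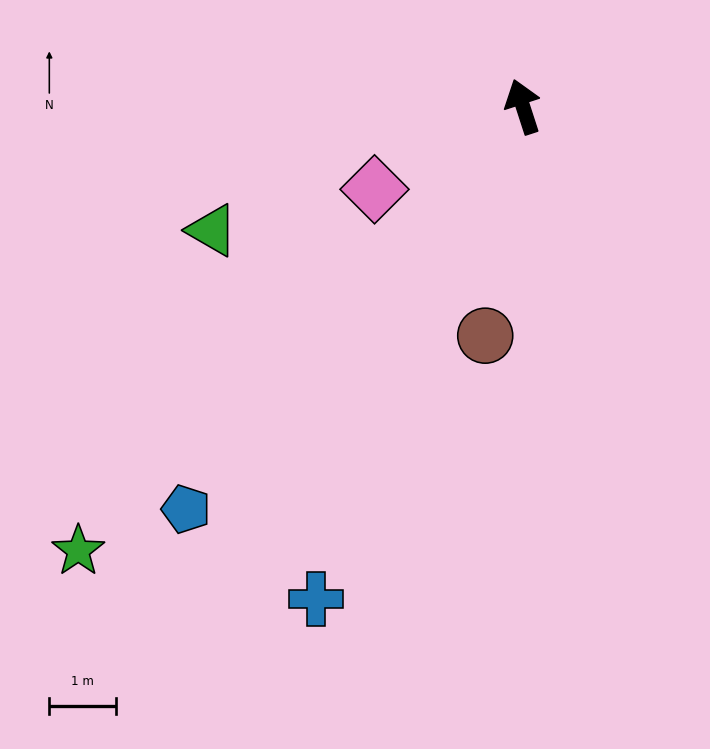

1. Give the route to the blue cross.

turn left 139°, forward 8.1 m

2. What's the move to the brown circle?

turn left 153°, forward 3.5 m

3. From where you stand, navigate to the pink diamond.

turn left 101°, forward 2.6 m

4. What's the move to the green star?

turn left 117°, forward 9.5 m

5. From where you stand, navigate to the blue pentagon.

turn left 122°, forward 7.9 m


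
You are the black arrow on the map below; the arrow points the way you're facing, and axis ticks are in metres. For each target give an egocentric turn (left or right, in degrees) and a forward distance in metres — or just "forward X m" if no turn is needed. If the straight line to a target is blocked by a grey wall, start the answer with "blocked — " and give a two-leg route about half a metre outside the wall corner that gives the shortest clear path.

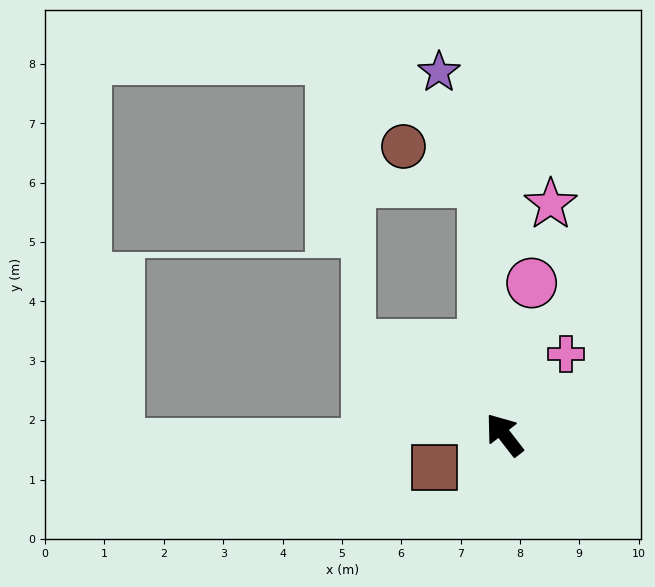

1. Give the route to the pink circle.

turn right 48°, forward 2.6 m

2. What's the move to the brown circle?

blocked — turn right 33°, forward 4.3 m, then turn left 61°, forward 1.5 m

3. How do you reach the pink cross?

turn right 75°, forward 1.7 m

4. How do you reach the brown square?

turn left 77°, forward 1.3 m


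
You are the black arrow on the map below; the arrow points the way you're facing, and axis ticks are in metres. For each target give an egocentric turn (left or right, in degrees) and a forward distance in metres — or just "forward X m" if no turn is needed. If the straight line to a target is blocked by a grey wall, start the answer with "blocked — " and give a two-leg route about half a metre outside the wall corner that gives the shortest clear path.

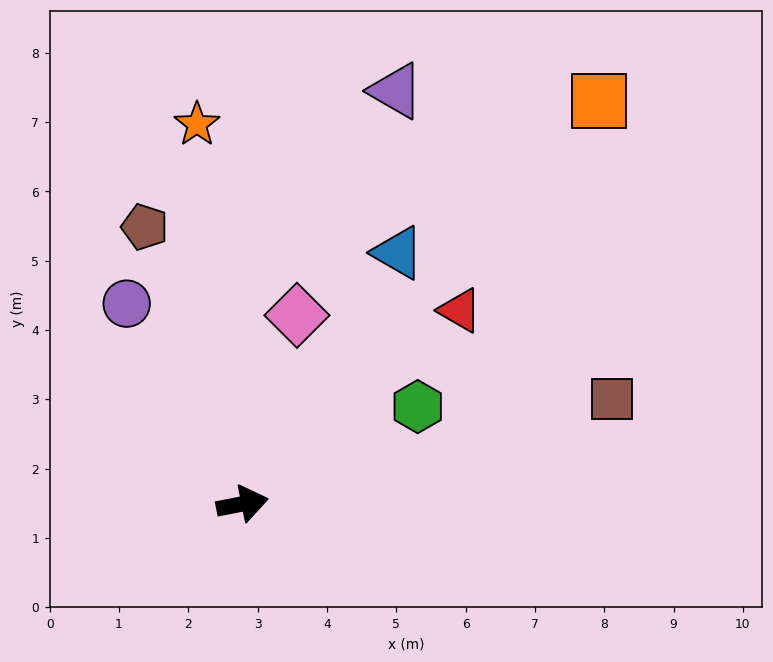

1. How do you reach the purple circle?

turn left 109°, forward 3.3 m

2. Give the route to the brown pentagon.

turn left 98°, forward 4.2 m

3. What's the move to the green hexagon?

turn left 18°, forward 2.9 m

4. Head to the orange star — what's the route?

turn left 86°, forward 5.5 m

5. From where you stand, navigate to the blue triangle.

turn left 47°, forward 4.3 m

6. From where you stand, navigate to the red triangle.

turn left 30°, forward 4.2 m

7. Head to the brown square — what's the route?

turn left 5°, forward 5.5 m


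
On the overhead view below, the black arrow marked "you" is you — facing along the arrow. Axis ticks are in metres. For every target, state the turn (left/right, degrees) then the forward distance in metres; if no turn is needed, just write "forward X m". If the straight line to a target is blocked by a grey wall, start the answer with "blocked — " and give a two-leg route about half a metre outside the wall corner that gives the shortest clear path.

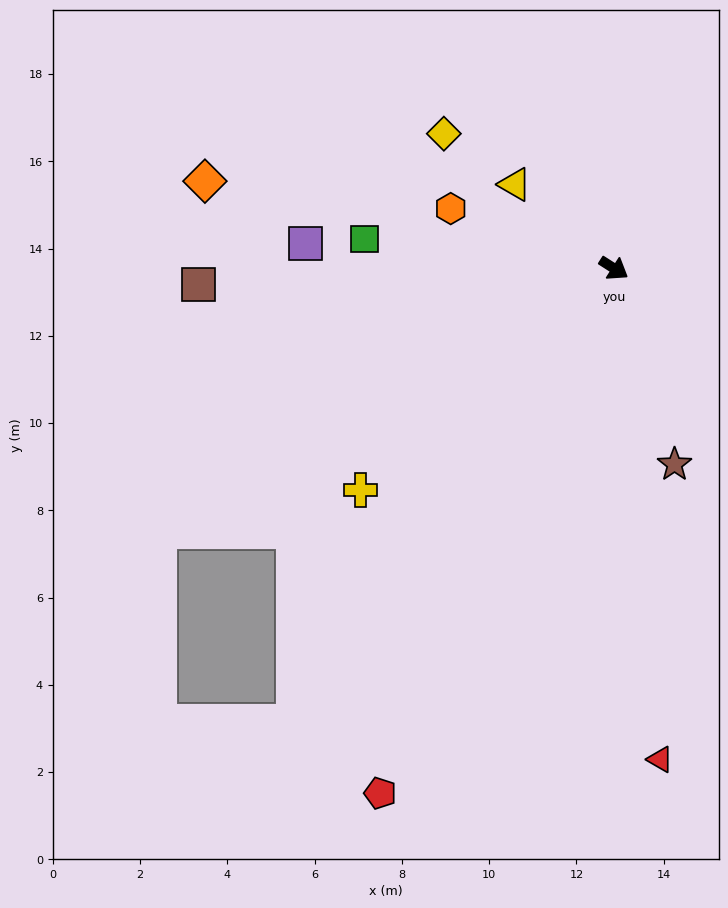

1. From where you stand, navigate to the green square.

turn right 154°, forward 5.8 m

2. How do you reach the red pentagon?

turn right 81°, forward 13.2 m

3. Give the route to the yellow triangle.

turn left 172°, forward 3.0 m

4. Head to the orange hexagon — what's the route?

turn right 168°, forward 4.0 m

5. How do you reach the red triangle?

turn right 52°, forward 11.3 m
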